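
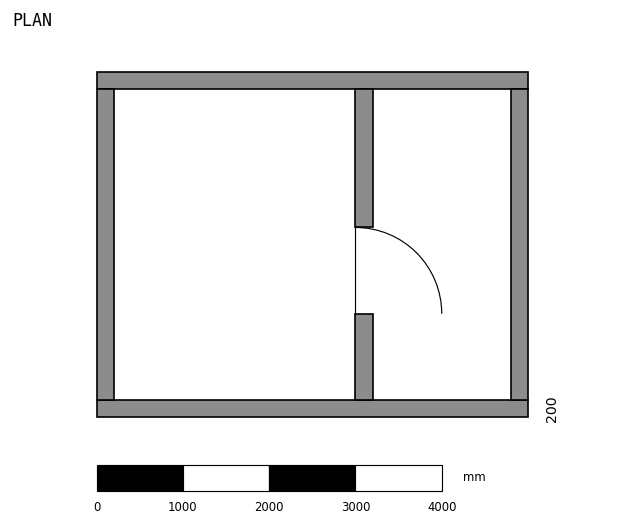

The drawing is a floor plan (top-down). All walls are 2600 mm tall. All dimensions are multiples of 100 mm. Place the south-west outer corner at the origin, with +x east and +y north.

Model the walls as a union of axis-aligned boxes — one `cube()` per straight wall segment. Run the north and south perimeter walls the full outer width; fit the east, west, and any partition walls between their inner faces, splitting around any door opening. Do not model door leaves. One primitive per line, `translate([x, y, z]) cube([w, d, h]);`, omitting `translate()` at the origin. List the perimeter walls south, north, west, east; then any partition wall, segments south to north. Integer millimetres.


cube([5000, 200, 2600]);
translate([0, 3800, 0]) cube([5000, 200, 2600]);
translate([0, 200, 0]) cube([200, 3600, 2600]);
translate([4800, 200, 0]) cube([200, 3600, 2600]);
translate([3000, 200, 0]) cube([200, 1000, 2600]);
translate([3000, 2200, 0]) cube([200, 1600, 2600]);


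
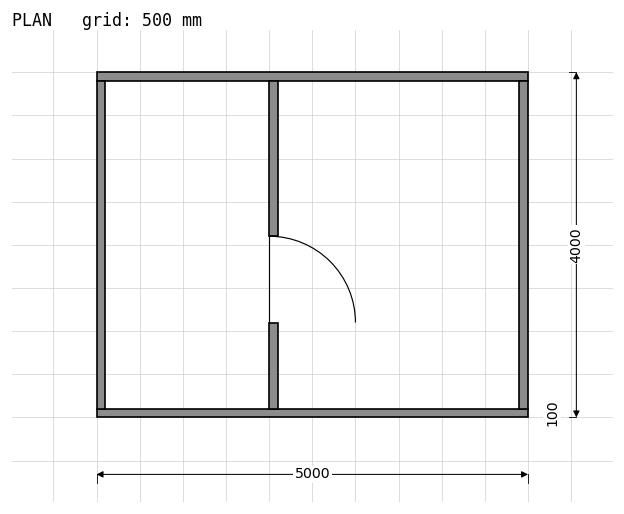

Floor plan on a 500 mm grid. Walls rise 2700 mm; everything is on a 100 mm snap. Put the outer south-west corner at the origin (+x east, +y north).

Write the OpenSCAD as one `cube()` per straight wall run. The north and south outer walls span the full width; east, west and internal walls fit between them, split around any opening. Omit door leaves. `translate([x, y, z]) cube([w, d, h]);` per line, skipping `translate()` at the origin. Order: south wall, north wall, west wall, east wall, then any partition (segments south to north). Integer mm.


cube([5000, 100, 2700]);
translate([0, 3900, 0]) cube([5000, 100, 2700]);
translate([0, 100, 0]) cube([100, 3800, 2700]);
translate([4900, 100, 0]) cube([100, 3800, 2700]);
translate([2000, 100, 0]) cube([100, 1000, 2700]);
translate([2000, 2100, 0]) cube([100, 1800, 2700]);


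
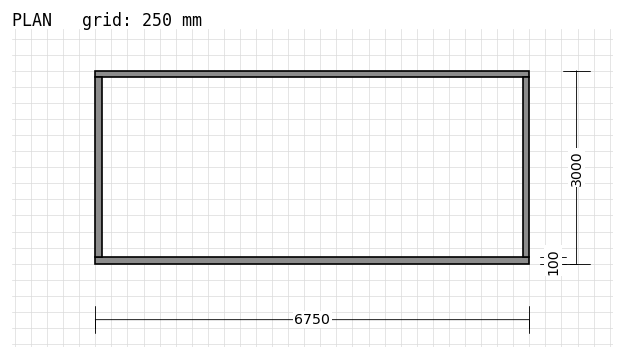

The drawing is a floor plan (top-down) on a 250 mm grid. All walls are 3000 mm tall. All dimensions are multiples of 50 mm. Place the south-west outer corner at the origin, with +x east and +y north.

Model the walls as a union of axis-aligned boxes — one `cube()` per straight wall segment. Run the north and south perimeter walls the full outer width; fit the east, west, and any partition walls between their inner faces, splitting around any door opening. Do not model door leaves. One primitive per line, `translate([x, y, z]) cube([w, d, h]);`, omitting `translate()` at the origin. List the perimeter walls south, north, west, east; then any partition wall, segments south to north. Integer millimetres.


cube([6750, 100, 3000]);
translate([0, 2900, 0]) cube([6750, 100, 3000]);
translate([0, 100, 0]) cube([100, 2800, 3000]);
translate([6650, 100, 0]) cube([100, 2800, 3000]);


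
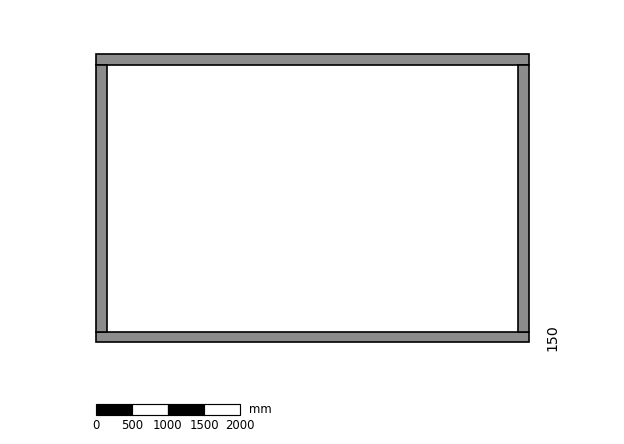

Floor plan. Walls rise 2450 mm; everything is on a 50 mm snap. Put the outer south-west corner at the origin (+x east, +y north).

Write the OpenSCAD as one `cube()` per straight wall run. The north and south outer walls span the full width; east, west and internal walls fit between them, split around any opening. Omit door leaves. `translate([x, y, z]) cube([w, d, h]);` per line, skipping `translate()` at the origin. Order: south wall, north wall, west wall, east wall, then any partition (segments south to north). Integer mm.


cube([6000, 150, 2450]);
translate([0, 3850, 0]) cube([6000, 150, 2450]);
translate([0, 150, 0]) cube([150, 3700, 2450]);
translate([5850, 150, 0]) cube([150, 3700, 2450]);


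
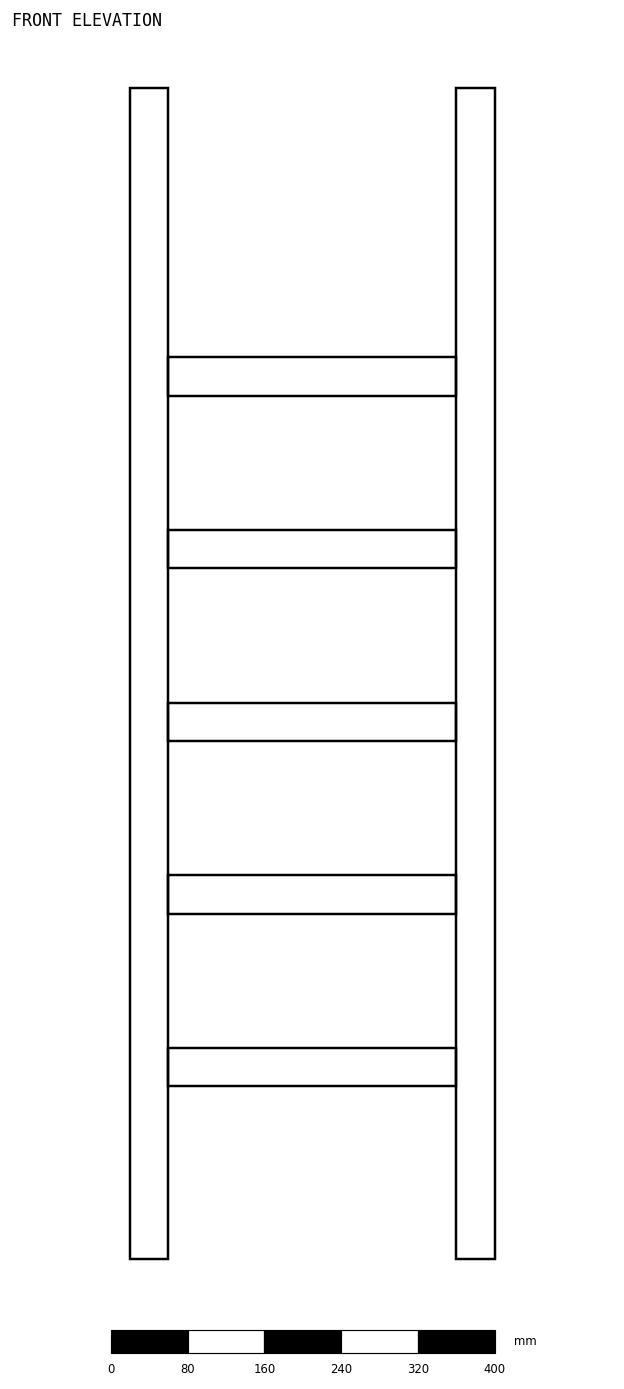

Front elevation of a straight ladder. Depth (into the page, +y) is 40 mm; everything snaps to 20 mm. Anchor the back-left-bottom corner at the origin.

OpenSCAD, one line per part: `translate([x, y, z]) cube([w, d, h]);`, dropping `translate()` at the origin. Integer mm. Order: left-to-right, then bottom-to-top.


cube([40, 40, 1220]);
translate([40, 0, 180]) cube([300, 40, 40]);
translate([40, 0, 360]) cube([300, 40, 40]);
translate([40, 0, 540]) cube([300, 40, 40]);
translate([40, 0, 720]) cube([300, 40, 40]);
translate([40, 0, 900]) cube([300, 40, 40]);
translate([340, 0, 0]) cube([40, 40, 1220]);


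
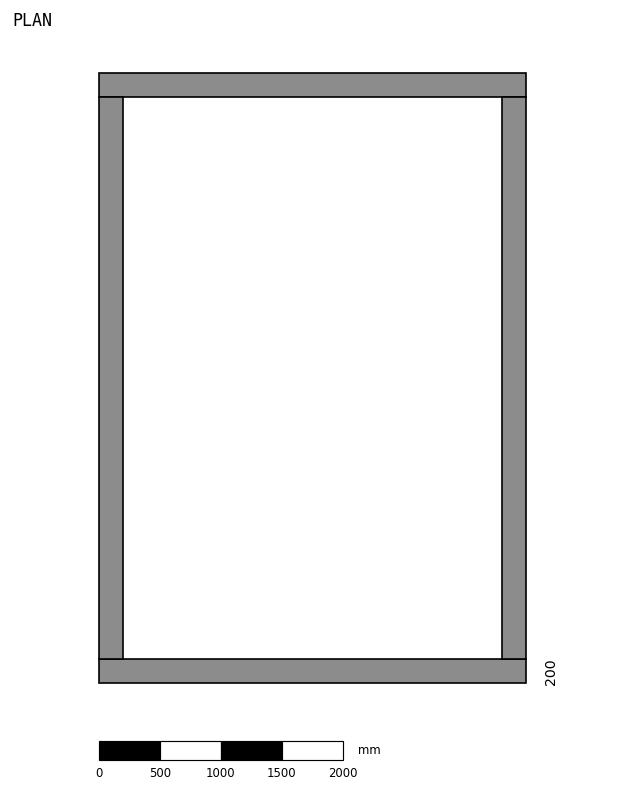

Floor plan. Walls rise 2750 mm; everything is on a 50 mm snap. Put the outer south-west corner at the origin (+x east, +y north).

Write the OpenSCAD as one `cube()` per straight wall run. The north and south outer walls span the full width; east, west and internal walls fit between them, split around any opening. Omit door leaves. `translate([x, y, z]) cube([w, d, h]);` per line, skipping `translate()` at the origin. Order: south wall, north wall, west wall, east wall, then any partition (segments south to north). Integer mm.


cube([3500, 200, 2750]);
translate([0, 4800, 0]) cube([3500, 200, 2750]);
translate([0, 200, 0]) cube([200, 4600, 2750]);
translate([3300, 200, 0]) cube([200, 4600, 2750]);


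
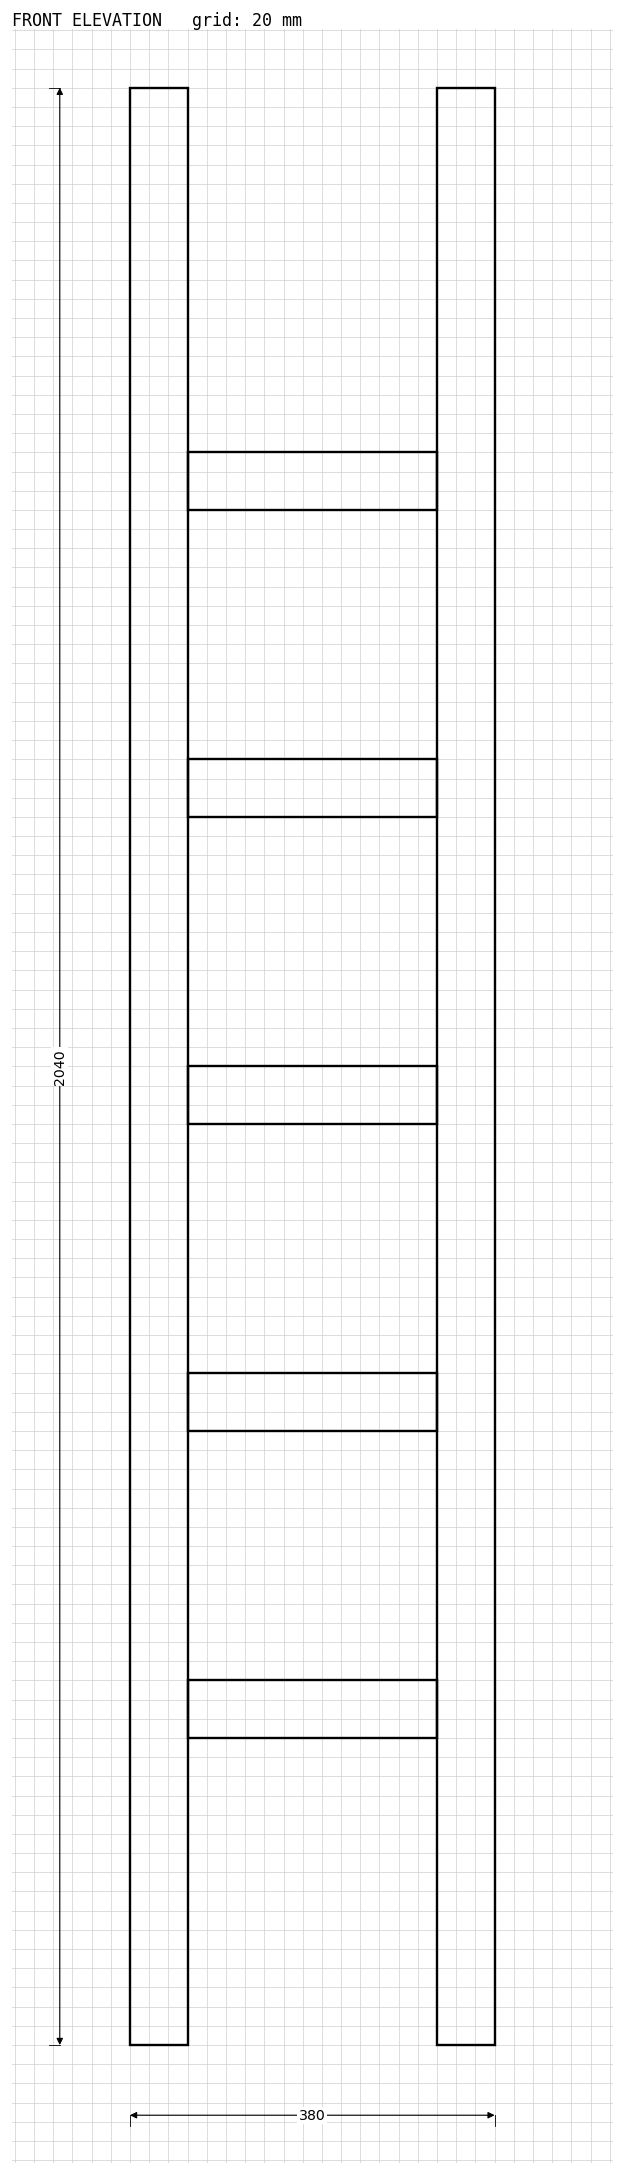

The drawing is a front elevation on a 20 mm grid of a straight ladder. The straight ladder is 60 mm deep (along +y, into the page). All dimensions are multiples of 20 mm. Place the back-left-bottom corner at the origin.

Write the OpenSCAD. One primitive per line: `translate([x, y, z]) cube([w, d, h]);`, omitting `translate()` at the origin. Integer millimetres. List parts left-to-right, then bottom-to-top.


cube([60, 60, 2040]);
translate([60, 0, 320]) cube([260, 60, 60]);
translate([60, 0, 640]) cube([260, 60, 60]);
translate([60, 0, 960]) cube([260, 60, 60]);
translate([60, 0, 1280]) cube([260, 60, 60]);
translate([60, 0, 1600]) cube([260, 60, 60]);
translate([320, 0, 0]) cube([60, 60, 2040]);


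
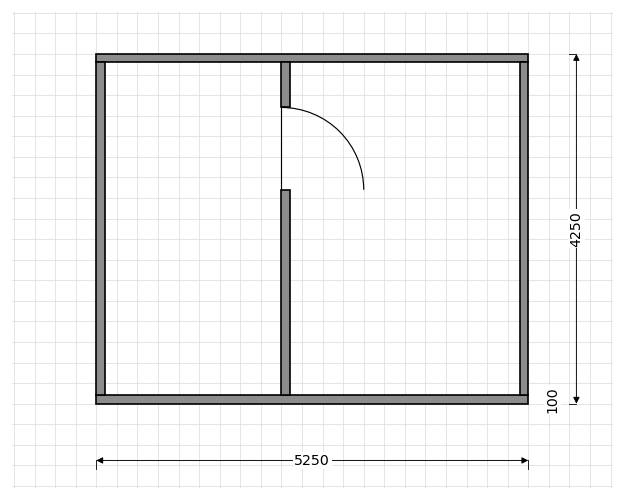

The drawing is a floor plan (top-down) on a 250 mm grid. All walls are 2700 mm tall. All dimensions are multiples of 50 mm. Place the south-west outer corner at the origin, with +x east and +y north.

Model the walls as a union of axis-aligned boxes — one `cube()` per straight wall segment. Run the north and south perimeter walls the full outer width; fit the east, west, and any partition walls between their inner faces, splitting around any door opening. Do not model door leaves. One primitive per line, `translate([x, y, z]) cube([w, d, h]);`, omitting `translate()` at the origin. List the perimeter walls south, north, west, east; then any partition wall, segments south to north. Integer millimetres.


cube([5250, 100, 2700]);
translate([0, 4150, 0]) cube([5250, 100, 2700]);
translate([0, 100, 0]) cube([100, 4050, 2700]);
translate([5150, 100, 0]) cube([100, 4050, 2700]);
translate([2250, 100, 0]) cube([100, 2500, 2700]);
translate([2250, 3600, 0]) cube([100, 550, 2700]);


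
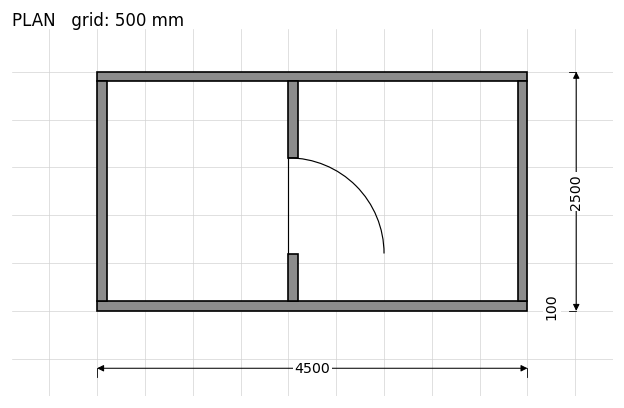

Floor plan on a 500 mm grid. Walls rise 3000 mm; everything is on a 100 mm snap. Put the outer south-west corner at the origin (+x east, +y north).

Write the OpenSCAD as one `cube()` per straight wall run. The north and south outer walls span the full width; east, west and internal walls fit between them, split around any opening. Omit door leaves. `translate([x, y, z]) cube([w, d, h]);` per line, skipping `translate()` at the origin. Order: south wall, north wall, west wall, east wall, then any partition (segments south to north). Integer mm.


cube([4500, 100, 3000]);
translate([0, 2400, 0]) cube([4500, 100, 3000]);
translate([0, 100, 0]) cube([100, 2300, 3000]);
translate([4400, 100, 0]) cube([100, 2300, 3000]);
translate([2000, 100, 0]) cube([100, 500, 3000]);
translate([2000, 1600, 0]) cube([100, 800, 3000]);


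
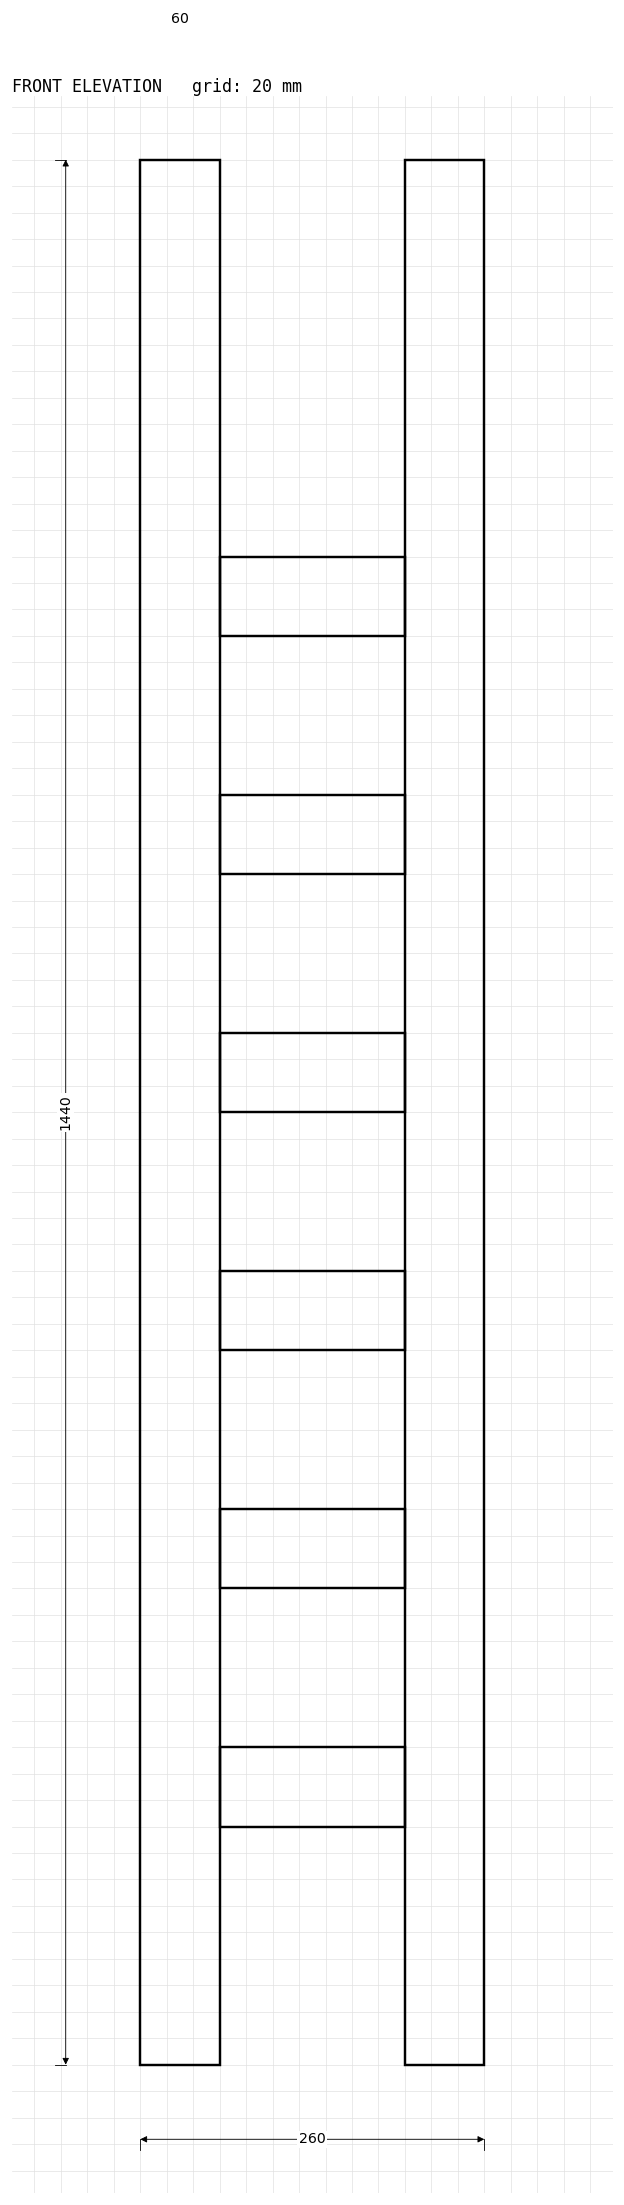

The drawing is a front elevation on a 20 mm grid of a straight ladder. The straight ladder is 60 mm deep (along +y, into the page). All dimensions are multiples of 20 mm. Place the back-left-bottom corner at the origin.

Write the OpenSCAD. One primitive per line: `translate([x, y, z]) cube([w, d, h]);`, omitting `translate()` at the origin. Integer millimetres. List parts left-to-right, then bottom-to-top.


cube([60, 60, 1440]);
translate([60, 0, 180]) cube([140, 60, 60]);
translate([60, 0, 360]) cube([140, 60, 60]);
translate([60, 0, 540]) cube([140, 60, 60]);
translate([60, 0, 720]) cube([140, 60, 60]);
translate([60, 0, 900]) cube([140, 60, 60]);
translate([60, 0, 1080]) cube([140, 60, 60]);
translate([200, 0, 0]) cube([60, 60, 1440]);


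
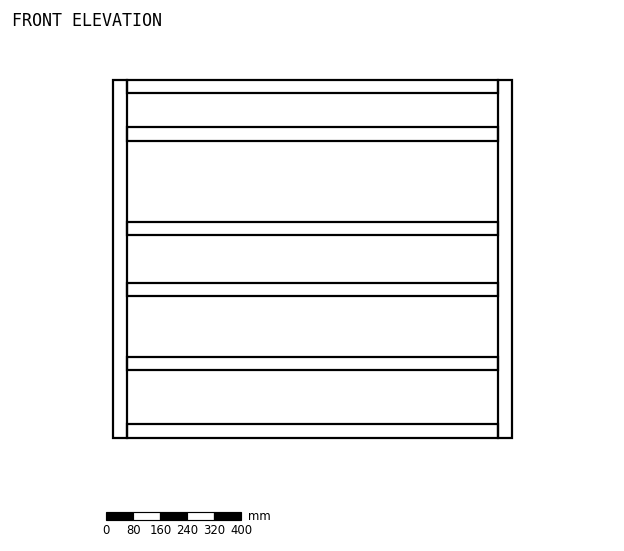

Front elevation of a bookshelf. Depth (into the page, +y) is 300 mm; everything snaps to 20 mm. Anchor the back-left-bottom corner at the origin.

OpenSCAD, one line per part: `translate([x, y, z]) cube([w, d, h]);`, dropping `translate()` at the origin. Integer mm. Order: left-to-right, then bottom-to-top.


cube([40, 300, 1060]);
translate([40, 0, 0]) cube([1100, 300, 40]);
translate([40, 0, 200]) cube([1100, 300, 40]);
translate([40, 0, 420]) cube([1100, 300, 40]);
translate([40, 0, 600]) cube([1100, 300, 40]);
translate([40, 0, 880]) cube([1100, 300, 40]);
translate([40, 0, 1020]) cube([1100, 300, 40]);
translate([1140, 0, 0]) cube([40, 300, 1060]);


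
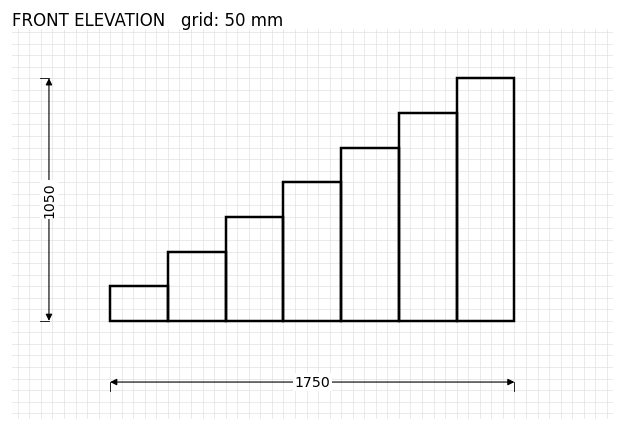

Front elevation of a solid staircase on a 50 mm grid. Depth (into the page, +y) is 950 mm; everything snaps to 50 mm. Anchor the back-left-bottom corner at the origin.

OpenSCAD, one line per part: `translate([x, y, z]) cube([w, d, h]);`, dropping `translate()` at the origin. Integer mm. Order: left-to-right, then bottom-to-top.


cube([250, 950, 150]);
translate([250, 0, 0]) cube([250, 950, 300]);
translate([500, 0, 0]) cube([250, 950, 450]);
translate([750, 0, 0]) cube([250, 950, 600]);
translate([1000, 0, 0]) cube([250, 950, 750]);
translate([1250, 0, 0]) cube([250, 950, 900]);
translate([1500, 0, 0]) cube([250, 950, 1050]);


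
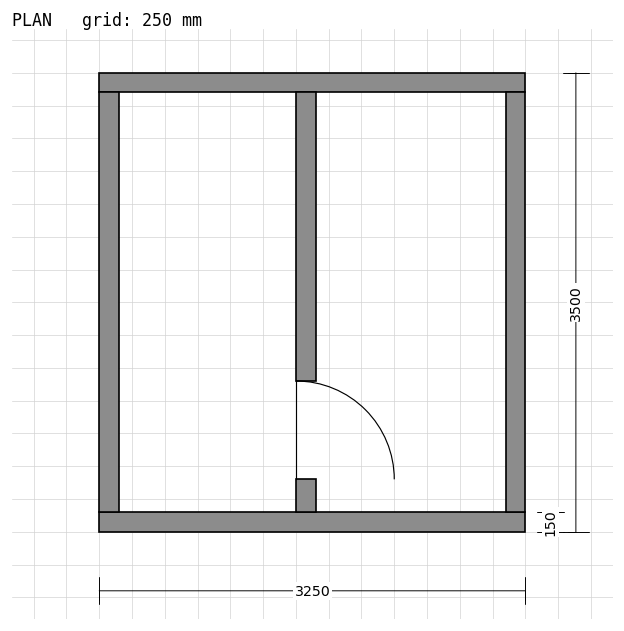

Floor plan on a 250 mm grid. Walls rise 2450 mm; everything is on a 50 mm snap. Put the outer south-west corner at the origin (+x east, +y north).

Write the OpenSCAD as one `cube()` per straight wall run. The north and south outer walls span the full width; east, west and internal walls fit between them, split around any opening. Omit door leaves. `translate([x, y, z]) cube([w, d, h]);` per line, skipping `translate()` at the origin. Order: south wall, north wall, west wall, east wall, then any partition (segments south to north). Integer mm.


cube([3250, 150, 2450]);
translate([0, 3350, 0]) cube([3250, 150, 2450]);
translate([0, 150, 0]) cube([150, 3200, 2450]);
translate([3100, 150, 0]) cube([150, 3200, 2450]);
translate([1500, 150, 0]) cube([150, 250, 2450]);
translate([1500, 1150, 0]) cube([150, 2200, 2450]);


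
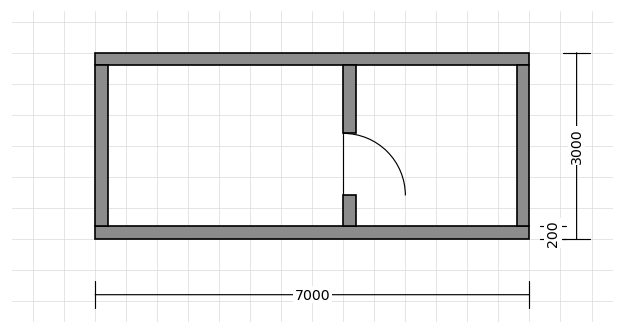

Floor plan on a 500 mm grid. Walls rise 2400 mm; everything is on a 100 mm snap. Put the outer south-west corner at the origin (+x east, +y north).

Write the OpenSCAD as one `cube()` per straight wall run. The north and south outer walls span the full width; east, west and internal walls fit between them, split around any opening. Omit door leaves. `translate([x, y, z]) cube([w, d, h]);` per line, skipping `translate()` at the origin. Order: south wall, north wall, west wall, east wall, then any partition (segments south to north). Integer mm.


cube([7000, 200, 2400]);
translate([0, 2800, 0]) cube([7000, 200, 2400]);
translate([0, 200, 0]) cube([200, 2600, 2400]);
translate([6800, 200, 0]) cube([200, 2600, 2400]);
translate([4000, 200, 0]) cube([200, 500, 2400]);
translate([4000, 1700, 0]) cube([200, 1100, 2400]);


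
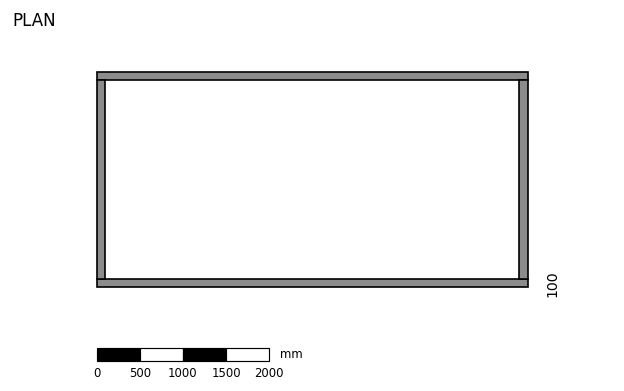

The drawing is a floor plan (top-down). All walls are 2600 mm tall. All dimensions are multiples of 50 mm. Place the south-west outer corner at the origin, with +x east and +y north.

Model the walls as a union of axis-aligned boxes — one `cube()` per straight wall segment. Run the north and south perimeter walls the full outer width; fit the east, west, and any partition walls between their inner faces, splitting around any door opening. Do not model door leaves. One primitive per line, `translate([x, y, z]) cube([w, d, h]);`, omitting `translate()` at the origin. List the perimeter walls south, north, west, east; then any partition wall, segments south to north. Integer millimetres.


cube([5000, 100, 2600]);
translate([0, 2400, 0]) cube([5000, 100, 2600]);
translate([0, 100, 0]) cube([100, 2300, 2600]);
translate([4900, 100, 0]) cube([100, 2300, 2600]);


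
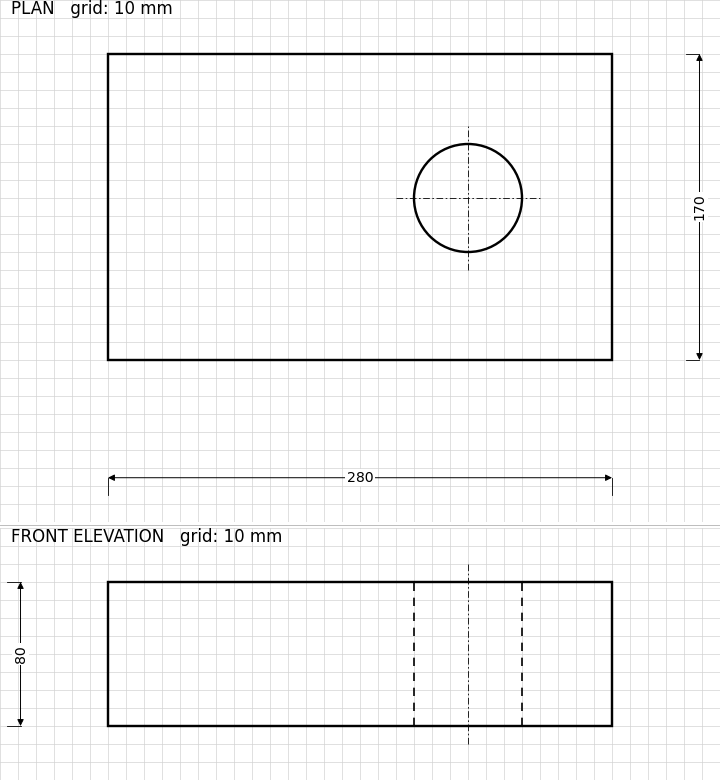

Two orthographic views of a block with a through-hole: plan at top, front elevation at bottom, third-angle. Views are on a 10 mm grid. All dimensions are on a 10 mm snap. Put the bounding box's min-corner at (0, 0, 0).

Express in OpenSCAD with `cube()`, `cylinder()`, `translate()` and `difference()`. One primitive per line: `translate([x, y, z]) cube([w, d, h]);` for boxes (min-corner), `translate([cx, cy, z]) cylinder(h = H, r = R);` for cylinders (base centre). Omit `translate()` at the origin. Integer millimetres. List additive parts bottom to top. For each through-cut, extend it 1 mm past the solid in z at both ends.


difference() {
  cube([280, 170, 80]);
  translate([200, 90, -1]) cylinder(h = 82, r = 30);
}


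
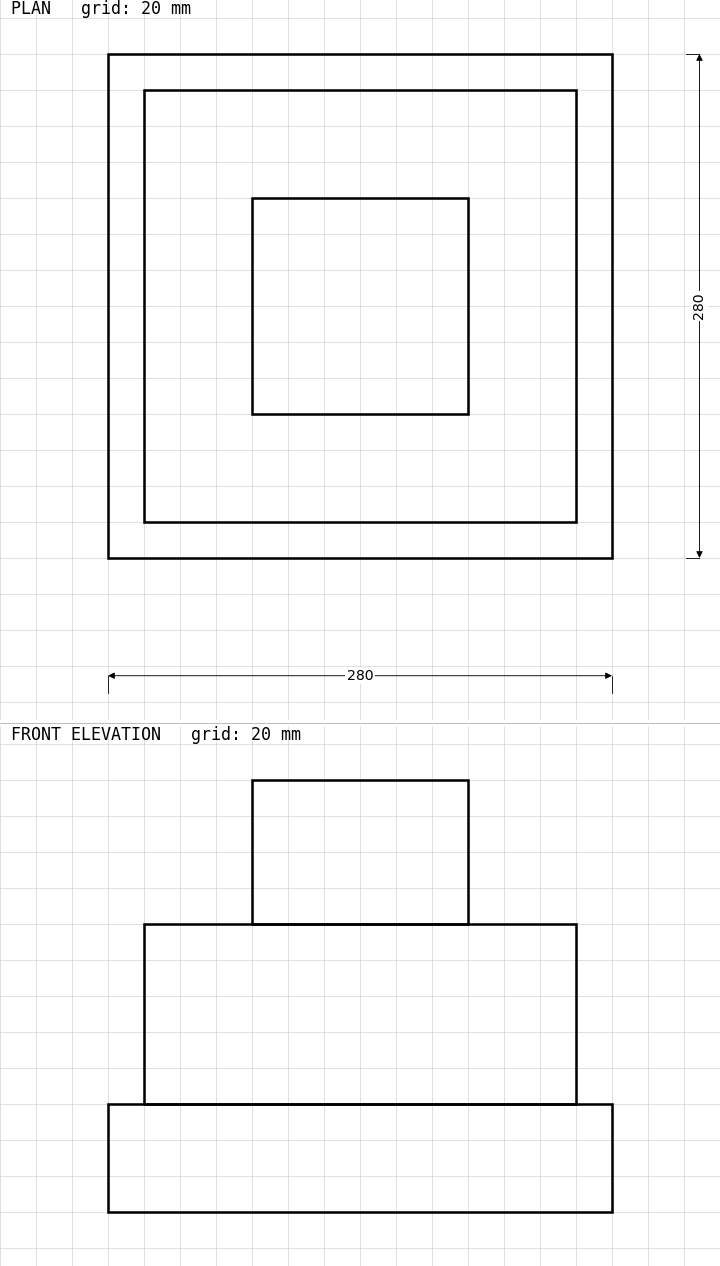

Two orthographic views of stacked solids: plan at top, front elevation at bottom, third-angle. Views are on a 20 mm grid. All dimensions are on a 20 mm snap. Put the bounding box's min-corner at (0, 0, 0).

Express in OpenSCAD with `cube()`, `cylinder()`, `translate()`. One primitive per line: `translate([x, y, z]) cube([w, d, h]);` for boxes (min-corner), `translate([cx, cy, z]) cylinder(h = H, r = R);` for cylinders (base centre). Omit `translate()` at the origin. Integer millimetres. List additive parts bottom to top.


cube([280, 280, 60]);
translate([20, 20, 60]) cube([240, 240, 100]);
translate([80, 80, 160]) cube([120, 120, 80]);


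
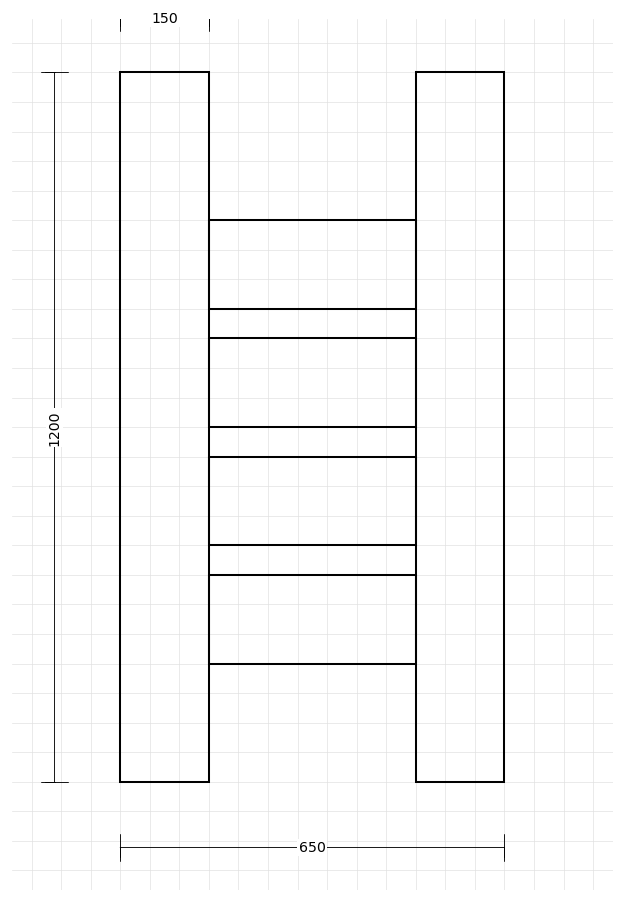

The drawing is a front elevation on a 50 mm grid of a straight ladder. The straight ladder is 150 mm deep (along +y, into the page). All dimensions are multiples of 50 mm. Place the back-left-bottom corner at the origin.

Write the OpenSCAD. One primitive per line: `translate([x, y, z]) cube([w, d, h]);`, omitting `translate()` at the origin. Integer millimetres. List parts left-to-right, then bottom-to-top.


cube([150, 150, 1200]);
translate([150, 0, 200]) cube([350, 150, 150]);
translate([150, 0, 400]) cube([350, 150, 150]);
translate([150, 0, 600]) cube([350, 150, 150]);
translate([150, 0, 800]) cube([350, 150, 150]);
translate([500, 0, 0]) cube([150, 150, 1200]);


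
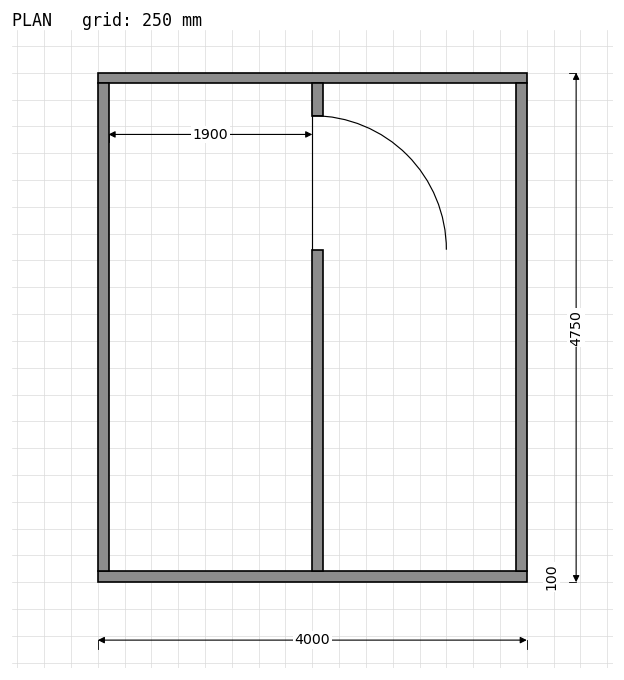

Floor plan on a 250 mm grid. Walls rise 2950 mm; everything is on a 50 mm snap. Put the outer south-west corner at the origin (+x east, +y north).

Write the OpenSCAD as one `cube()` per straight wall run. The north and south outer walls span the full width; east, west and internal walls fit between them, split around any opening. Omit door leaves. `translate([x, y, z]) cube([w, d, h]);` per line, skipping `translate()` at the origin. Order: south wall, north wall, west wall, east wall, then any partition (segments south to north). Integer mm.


cube([4000, 100, 2950]);
translate([0, 4650, 0]) cube([4000, 100, 2950]);
translate([0, 100, 0]) cube([100, 4550, 2950]);
translate([3900, 100, 0]) cube([100, 4550, 2950]);
translate([2000, 100, 0]) cube([100, 3000, 2950]);
translate([2000, 4350, 0]) cube([100, 300, 2950]);


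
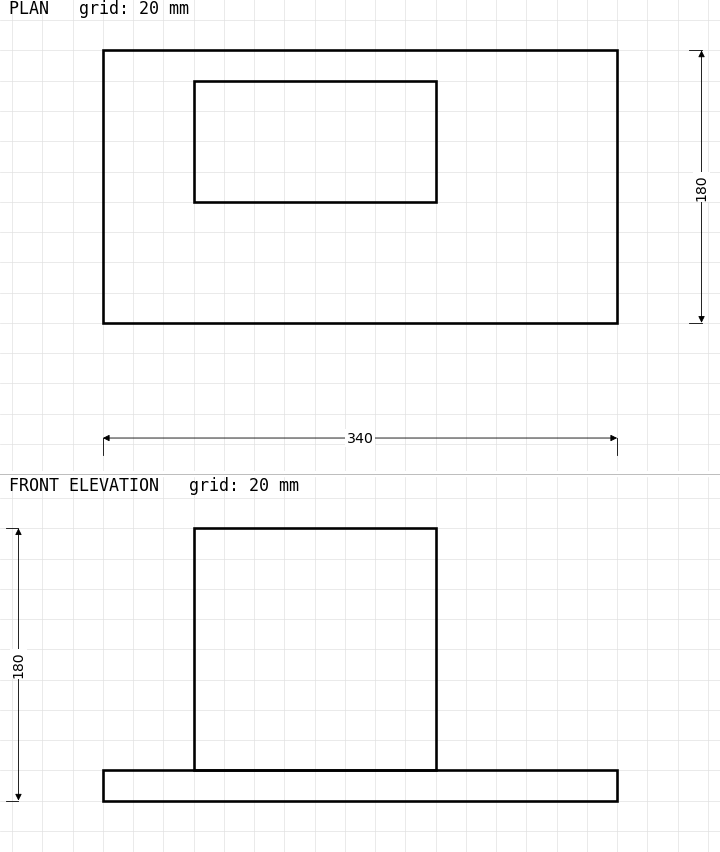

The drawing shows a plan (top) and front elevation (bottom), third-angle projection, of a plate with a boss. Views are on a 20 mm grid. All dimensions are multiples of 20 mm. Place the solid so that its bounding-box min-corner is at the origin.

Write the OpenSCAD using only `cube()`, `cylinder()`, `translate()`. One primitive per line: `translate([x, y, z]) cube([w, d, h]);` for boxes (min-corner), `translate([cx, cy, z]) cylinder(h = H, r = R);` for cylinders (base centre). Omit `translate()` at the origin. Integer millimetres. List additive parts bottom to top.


cube([340, 180, 20]);
translate([60, 80, 20]) cube([160, 80, 160]);


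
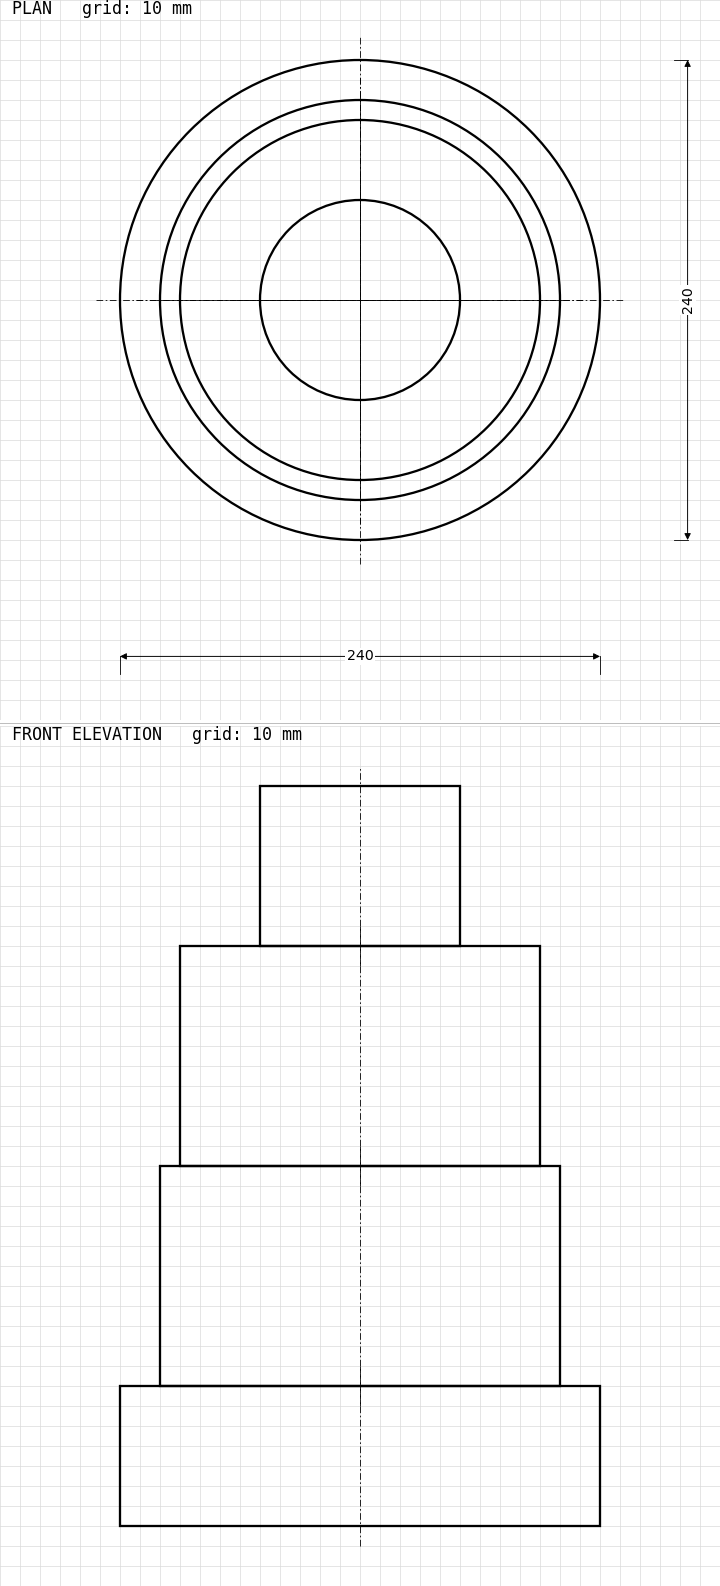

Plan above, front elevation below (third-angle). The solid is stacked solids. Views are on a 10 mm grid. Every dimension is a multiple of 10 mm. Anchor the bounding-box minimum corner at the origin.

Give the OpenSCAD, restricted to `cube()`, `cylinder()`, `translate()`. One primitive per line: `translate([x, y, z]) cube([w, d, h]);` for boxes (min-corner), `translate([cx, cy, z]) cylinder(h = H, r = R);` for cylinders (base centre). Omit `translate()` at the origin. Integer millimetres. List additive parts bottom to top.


translate([120, 120, 0]) cylinder(h = 70, r = 120);
translate([120, 120, 70]) cylinder(h = 110, r = 100);
translate([120, 120, 180]) cylinder(h = 110, r = 90);
translate([120, 120, 290]) cylinder(h = 80, r = 50);


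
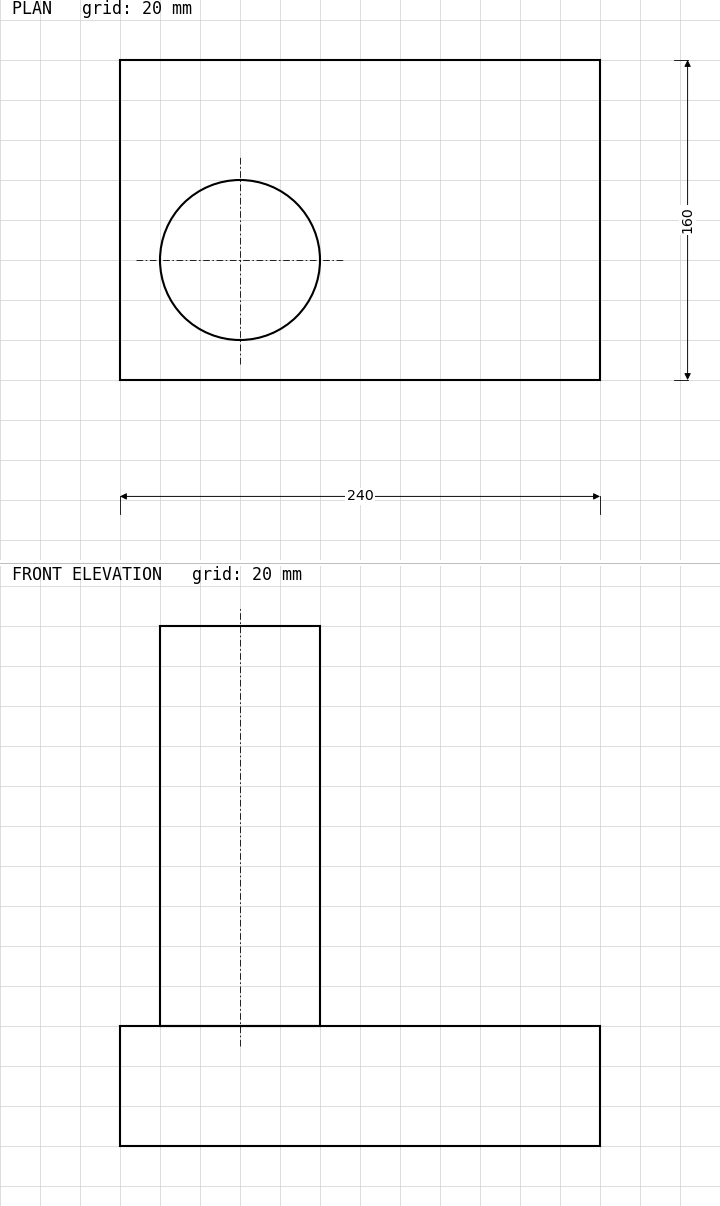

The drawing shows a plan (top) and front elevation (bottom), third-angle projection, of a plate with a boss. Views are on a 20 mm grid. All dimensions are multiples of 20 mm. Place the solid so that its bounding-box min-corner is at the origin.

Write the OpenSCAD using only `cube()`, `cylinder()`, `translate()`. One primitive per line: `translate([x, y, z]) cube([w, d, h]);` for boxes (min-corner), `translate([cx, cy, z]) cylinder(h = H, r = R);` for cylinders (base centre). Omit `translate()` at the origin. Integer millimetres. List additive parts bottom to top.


cube([240, 160, 60]);
translate([60, 60, 60]) cylinder(h = 200, r = 40);


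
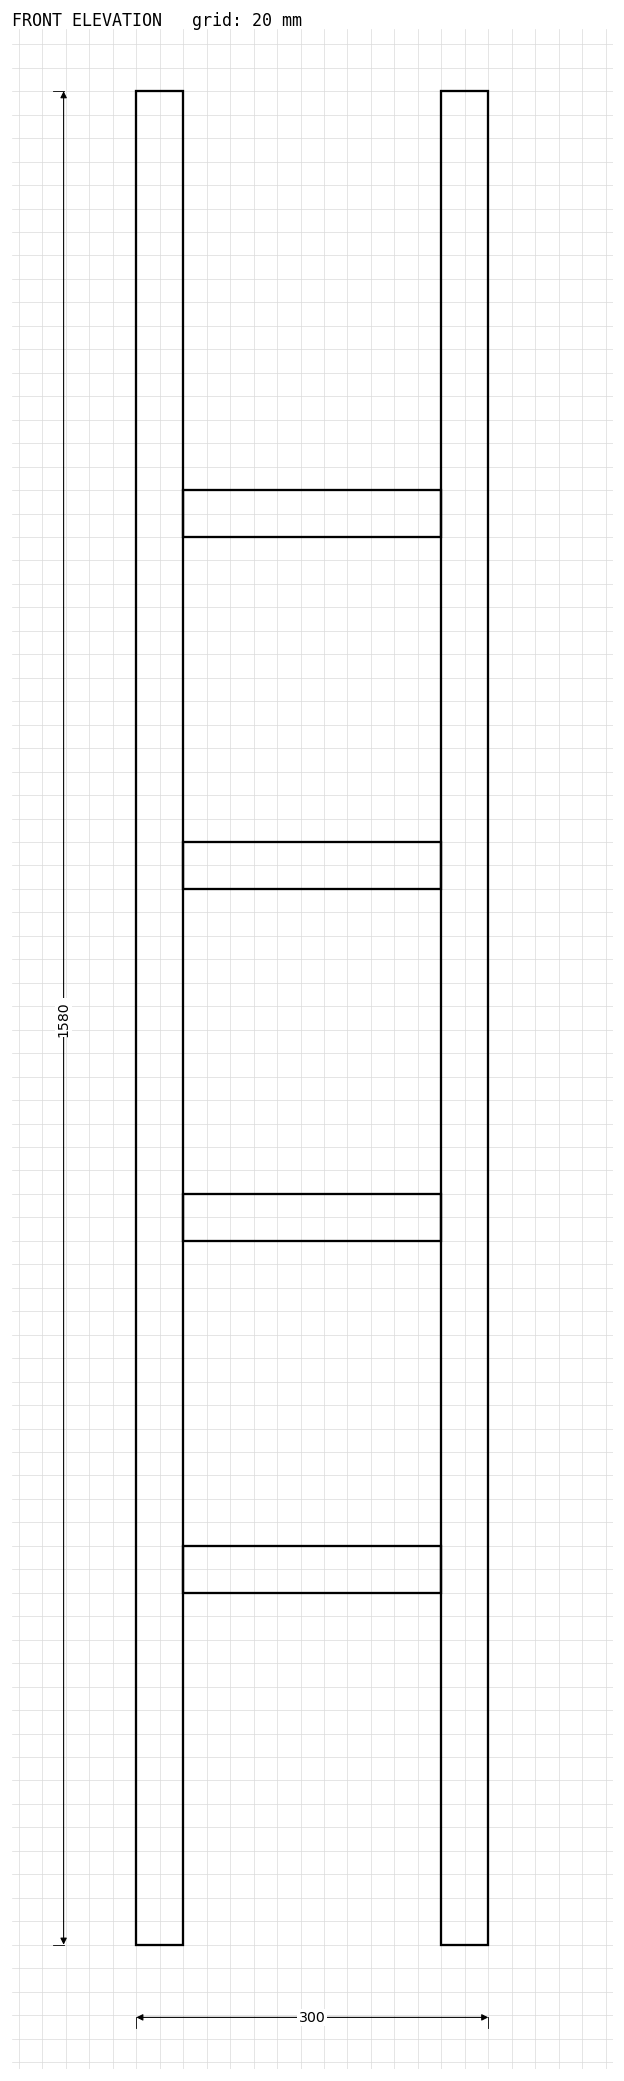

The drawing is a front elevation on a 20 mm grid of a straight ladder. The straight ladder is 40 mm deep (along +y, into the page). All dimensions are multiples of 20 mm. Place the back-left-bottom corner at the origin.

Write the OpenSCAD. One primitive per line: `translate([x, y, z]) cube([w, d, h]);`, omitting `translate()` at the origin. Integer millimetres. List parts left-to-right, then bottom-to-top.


cube([40, 40, 1580]);
translate([40, 0, 300]) cube([220, 40, 40]);
translate([40, 0, 600]) cube([220, 40, 40]);
translate([40, 0, 900]) cube([220, 40, 40]);
translate([40, 0, 1200]) cube([220, 40, 40]);
translate([260, 0, 0]) cube([40, 40, 1580]);


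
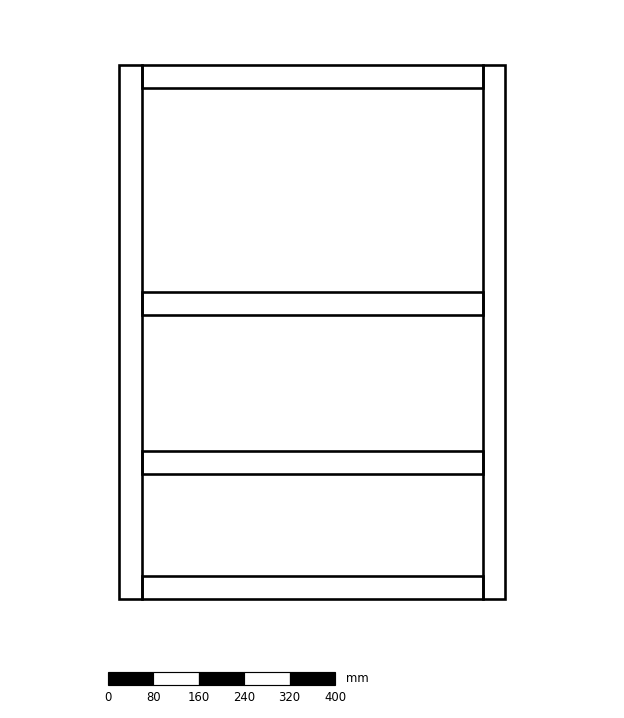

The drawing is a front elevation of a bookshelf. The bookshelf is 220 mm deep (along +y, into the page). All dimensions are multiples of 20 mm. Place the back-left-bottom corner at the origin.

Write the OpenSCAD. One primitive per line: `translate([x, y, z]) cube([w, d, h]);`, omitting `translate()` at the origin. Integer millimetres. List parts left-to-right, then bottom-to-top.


cube([40, 220, 940]);
translate([40, 0, 0]) cube([600, 220, 40]);
translate([40, 0, 220]) cube([600, 220, 40]);
translate([40, 0, 500]) cube([600, 220, 40]);
translate([40, 0, 900]) cube([600, 220, 40]);
translate([640, 0, 0]) cube([40, 220, 940]);


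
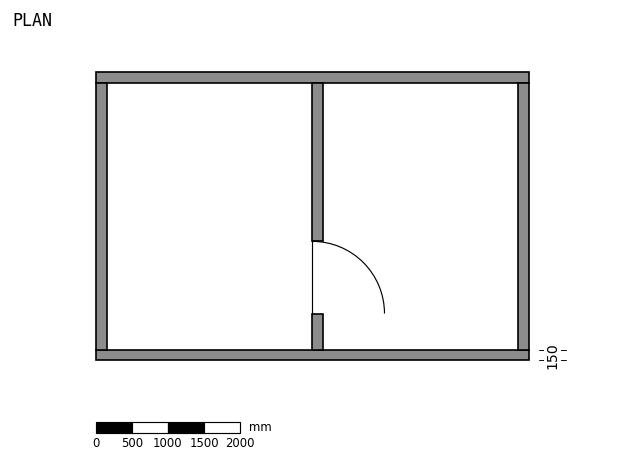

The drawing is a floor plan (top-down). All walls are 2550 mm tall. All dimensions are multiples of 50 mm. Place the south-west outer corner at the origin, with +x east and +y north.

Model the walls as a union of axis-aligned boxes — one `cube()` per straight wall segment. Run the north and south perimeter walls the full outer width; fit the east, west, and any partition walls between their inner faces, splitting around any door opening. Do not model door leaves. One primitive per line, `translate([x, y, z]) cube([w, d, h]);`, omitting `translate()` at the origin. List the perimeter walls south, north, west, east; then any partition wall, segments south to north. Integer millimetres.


cube([6000, 150, 2550]);
translate([0, 3850, 0]) cube([6000, 150, 2550]);
translate([0, 150, 0]) cube([150, 3700, 2550]);
translate([5850, 150, 0]) cube([150, 3700, 2550]);
translate([3000, 150, 0]) cube([150, 500, 2550]);
translate([3000, 1650, 0]) cube([150, 2200, 2550]);


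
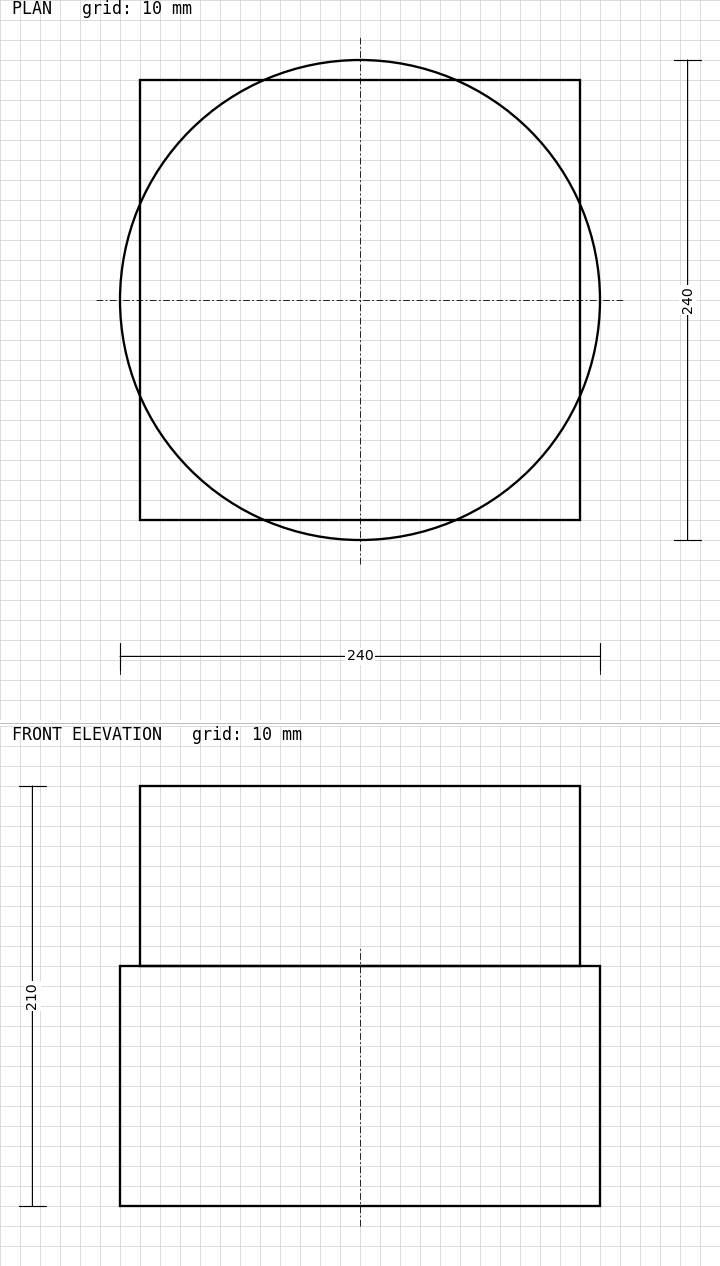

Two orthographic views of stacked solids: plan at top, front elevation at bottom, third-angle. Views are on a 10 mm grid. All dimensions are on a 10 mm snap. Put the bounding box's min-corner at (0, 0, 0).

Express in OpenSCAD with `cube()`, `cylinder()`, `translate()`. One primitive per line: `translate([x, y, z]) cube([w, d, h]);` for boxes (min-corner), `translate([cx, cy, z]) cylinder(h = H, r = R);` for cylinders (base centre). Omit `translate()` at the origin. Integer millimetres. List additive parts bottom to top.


translate([120, 120, 0]) cylinder(h = 120, r = 120);
translate([10, 10, 120]) cube([220, 220, 90]);


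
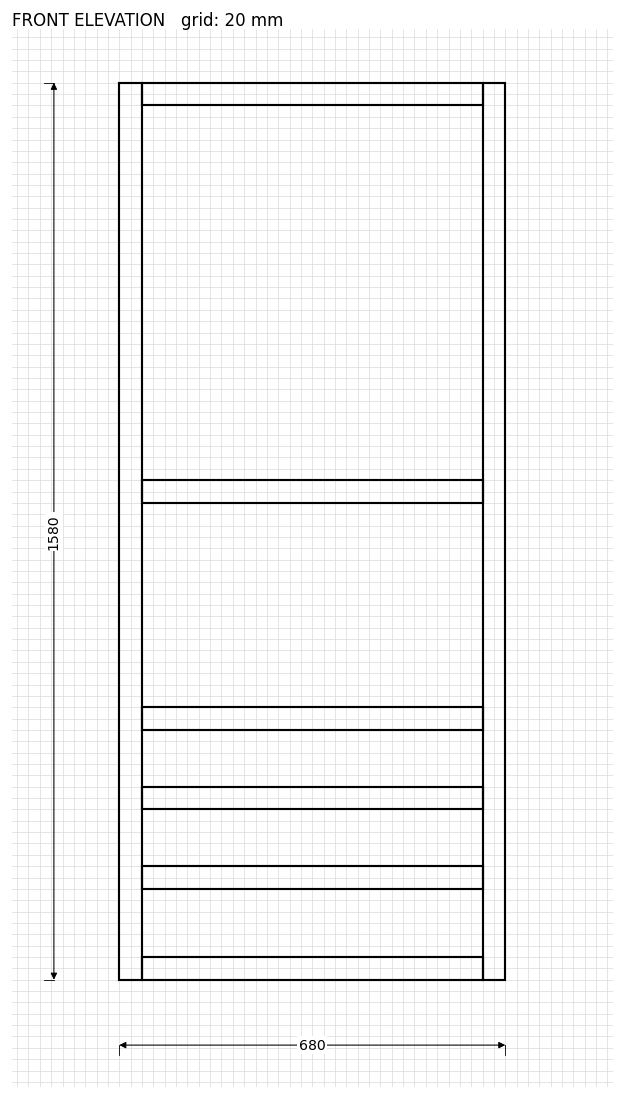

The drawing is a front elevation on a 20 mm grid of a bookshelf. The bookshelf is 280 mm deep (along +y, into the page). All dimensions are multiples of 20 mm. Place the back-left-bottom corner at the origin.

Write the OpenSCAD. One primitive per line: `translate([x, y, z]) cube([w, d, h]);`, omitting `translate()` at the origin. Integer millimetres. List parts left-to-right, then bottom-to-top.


cube([40, 280, 1580]);
translate([40, 0, 0]) cube([600, 280, 40]);
translate([40, 0, 160]) cube([600, 280, 40]);
translate([40, 0, 300]) cube([600, 280, 40]);
translate([40, 0, 440]) cube([600, 280, 40]);
translate([40, 0, 840]) cube([600, 280, 40]);
translate([40, 0, 1540]) cube([600, 280, 40]);
translate([640, 0, 0]) cube([40, 280, 1580]);


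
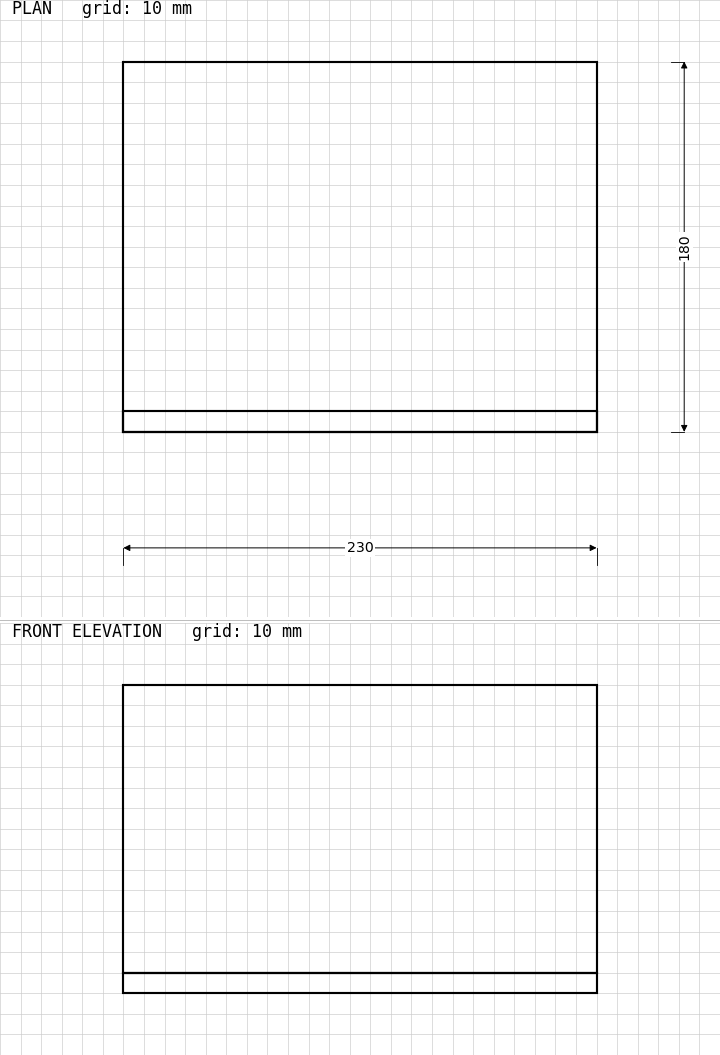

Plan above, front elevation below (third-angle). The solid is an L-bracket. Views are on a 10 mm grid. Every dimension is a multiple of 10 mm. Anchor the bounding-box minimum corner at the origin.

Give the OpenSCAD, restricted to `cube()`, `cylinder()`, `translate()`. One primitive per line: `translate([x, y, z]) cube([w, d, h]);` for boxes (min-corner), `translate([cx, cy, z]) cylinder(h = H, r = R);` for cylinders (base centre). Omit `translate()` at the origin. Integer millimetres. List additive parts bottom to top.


cube([230, 180, 10]);
translate([0, 0, 10]) cube([230, 10, 140]);


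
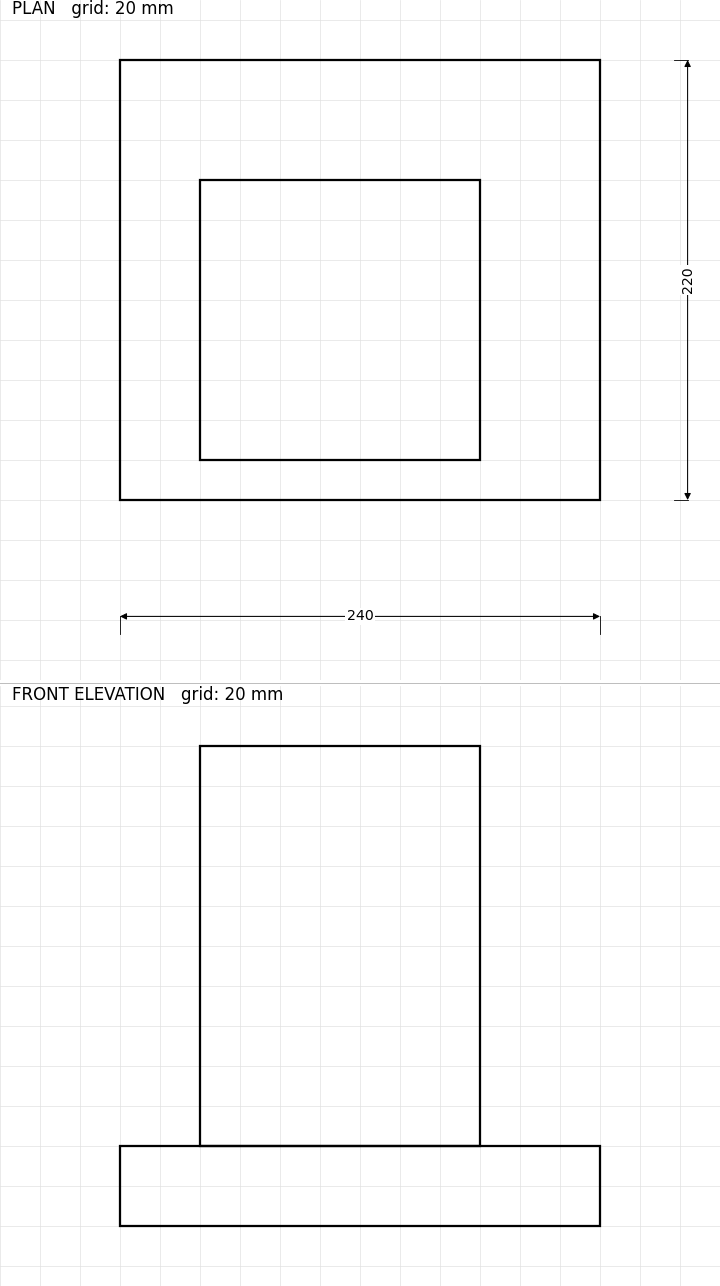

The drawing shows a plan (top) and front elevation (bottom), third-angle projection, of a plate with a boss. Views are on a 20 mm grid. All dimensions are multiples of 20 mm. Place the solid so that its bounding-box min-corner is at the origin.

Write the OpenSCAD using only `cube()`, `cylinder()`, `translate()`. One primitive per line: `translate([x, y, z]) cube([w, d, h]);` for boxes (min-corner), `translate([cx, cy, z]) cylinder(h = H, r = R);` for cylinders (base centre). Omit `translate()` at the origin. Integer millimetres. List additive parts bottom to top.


cube([240, 220, 40]);
translate([40, 20, 40]) cube([140, 140, 200]);


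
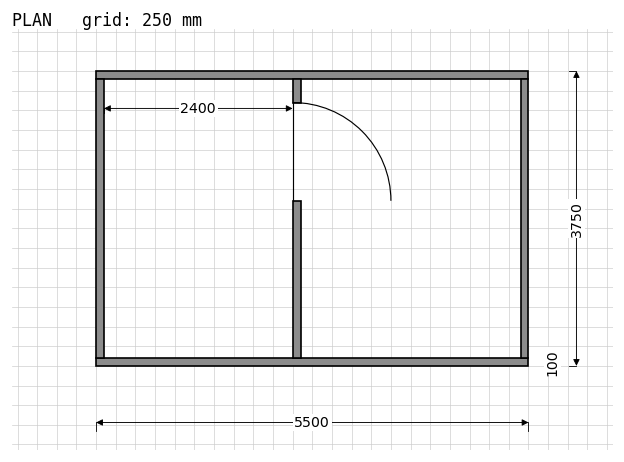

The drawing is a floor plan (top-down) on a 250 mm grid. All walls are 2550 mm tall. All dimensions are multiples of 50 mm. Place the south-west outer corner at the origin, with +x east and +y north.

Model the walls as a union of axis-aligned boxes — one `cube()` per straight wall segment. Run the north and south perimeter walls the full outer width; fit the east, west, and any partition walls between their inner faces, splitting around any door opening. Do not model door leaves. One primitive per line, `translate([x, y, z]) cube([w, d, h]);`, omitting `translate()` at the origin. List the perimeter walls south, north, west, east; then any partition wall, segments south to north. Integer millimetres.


cube([5500, 100, 2550]);
translate([0, 3650, 0]) cube([5500, 100, 2550]);
translate([0, 100, 0]) cube([100, 3550, 2550]);
translate([5400, 100, 0]) cube([100, 3550, 2550]);
translate([2500, 100, 0]) cube([100, 2000, 2550]);
translate([2500, 3350, 0]) cube([100, 300, 2550]);


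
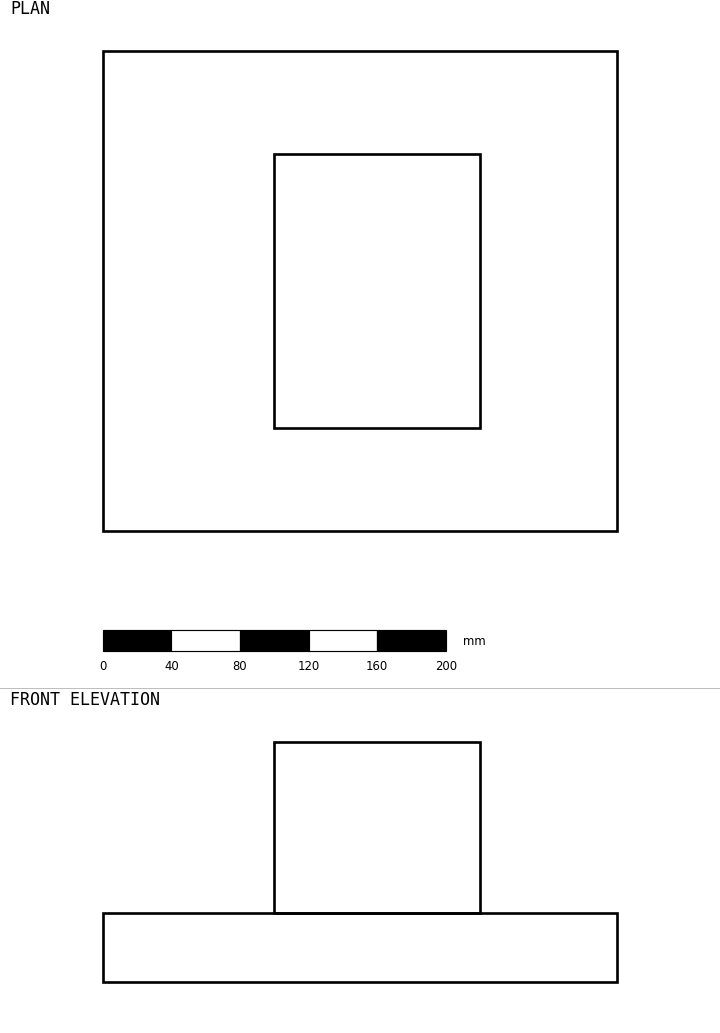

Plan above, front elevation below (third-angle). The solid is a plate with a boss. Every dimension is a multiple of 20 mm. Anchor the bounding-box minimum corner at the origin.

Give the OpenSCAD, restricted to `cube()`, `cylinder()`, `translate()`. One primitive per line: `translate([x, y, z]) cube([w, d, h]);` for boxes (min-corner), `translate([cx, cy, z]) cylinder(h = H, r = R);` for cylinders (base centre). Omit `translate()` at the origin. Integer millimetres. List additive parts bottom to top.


cube([300, 280, 40]);
translate([100, 60, 40]) cube([120, 160, 100]);


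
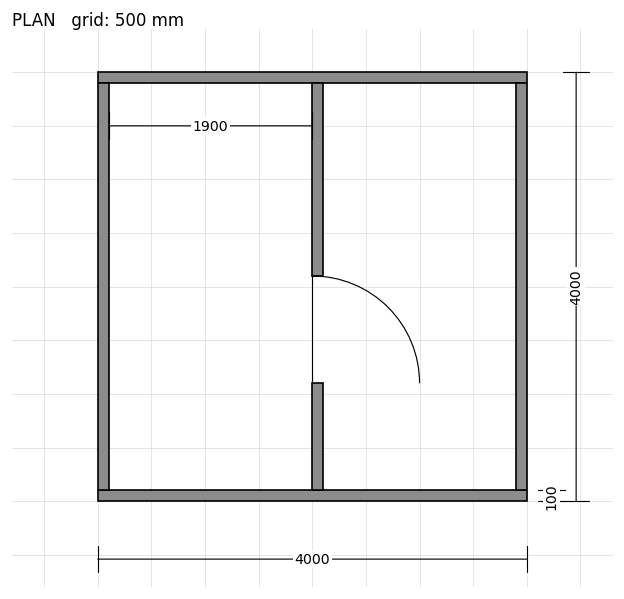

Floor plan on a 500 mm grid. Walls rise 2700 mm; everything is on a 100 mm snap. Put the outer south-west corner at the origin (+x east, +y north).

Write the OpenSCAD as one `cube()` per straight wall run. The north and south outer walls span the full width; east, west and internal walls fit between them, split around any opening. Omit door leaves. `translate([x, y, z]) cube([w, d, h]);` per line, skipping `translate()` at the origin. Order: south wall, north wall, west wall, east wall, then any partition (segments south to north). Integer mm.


cube([4000, 100, 2700]);
translate([0, 3900, 0]) cube([4000, 100, 2700]);
translate([0, 100, 0]) cube([100, 3800, 2700]);
translate([3900, 100, 0]) cube([100, 3800, 2700]);
translate([2000, 100, 0]) cube([100, 1000, 2700]);
translate([2000, 2100, 0]) cube([100, 1800, 2700]);


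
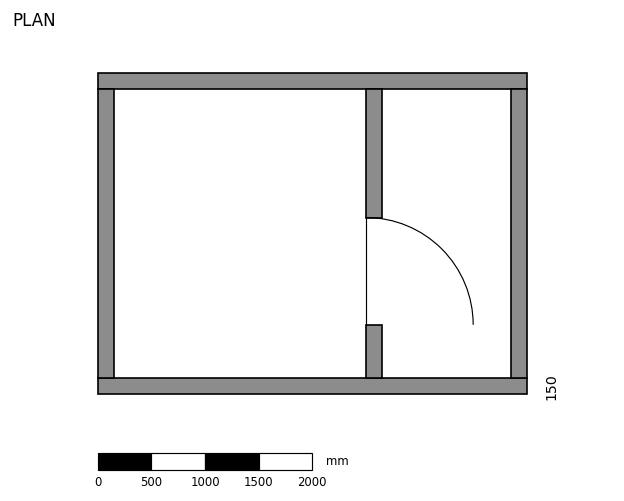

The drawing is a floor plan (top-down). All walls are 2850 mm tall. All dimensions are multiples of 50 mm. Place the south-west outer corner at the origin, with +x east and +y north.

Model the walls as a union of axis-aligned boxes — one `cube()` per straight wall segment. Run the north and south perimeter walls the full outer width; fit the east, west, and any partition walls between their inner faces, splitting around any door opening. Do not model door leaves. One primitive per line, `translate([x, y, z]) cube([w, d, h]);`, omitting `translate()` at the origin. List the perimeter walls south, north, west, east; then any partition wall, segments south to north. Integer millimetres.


cube([4000, 150, 2850]);
translate([0, 2850, 0]) cube([4000, 150, 2850]);
translate([0, 150, 0]) cube([150, 2700, 2850]);
translate([3850, 150, 0]) cube([150, 2700, 2850]);
translate([2500, 150, 0]) cube([150, 500, 2850]);
translate([2500, 1650, 0]) cube([150, 1200, 2850]);


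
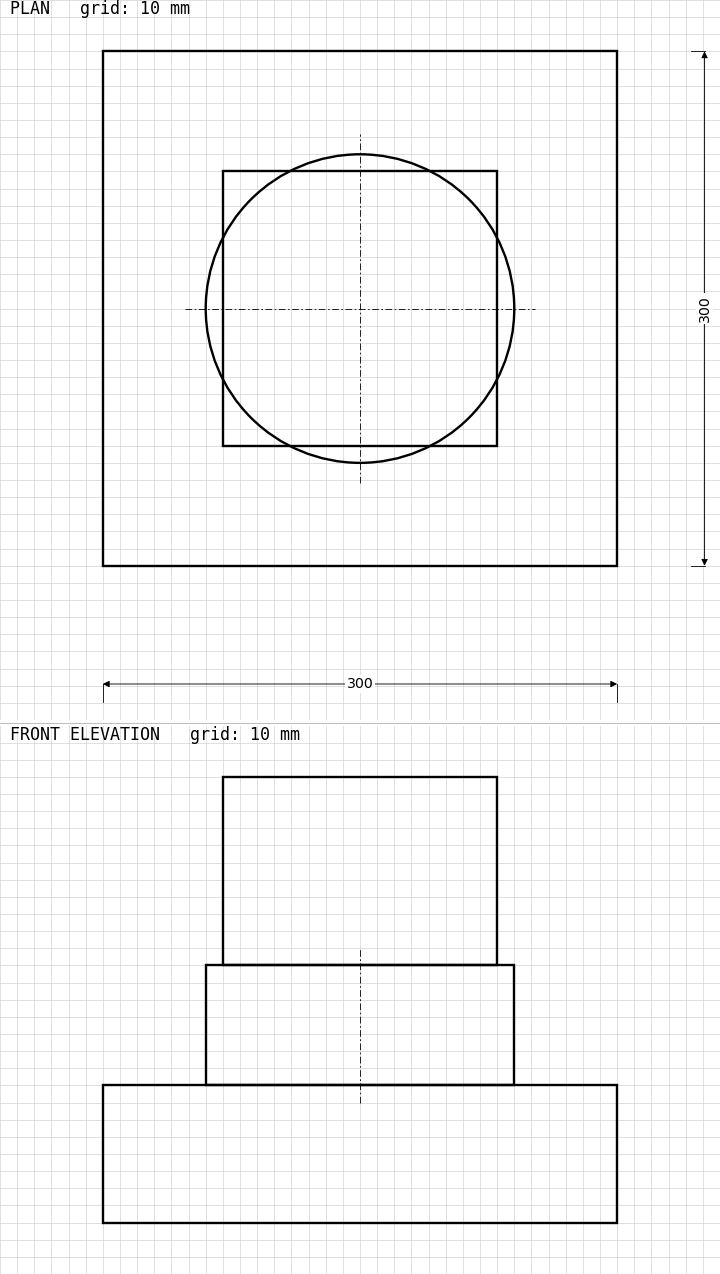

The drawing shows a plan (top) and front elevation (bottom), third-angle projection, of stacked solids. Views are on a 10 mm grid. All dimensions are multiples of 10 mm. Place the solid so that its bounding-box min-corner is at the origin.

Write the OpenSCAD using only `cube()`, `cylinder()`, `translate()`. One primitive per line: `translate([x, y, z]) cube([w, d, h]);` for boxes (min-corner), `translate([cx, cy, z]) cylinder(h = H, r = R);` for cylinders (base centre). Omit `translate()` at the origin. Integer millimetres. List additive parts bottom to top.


cube([300, 300, 80]);
translate([150, 150, 80]) cylinder(h = 70, r = 90);
translate([70, 70, 150]) cube([160, 160, 110]);


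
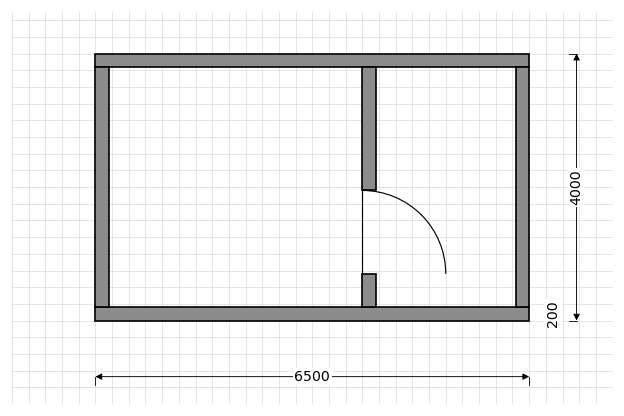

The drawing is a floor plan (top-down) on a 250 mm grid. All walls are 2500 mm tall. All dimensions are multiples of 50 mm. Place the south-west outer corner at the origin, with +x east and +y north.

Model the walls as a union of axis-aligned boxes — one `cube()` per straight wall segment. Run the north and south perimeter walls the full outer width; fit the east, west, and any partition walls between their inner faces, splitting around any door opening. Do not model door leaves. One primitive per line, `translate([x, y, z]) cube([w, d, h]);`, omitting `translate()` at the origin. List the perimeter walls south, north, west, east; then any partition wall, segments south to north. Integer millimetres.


cube([6500, 200, 2500]);
translate([0, 3800, 0]) cube([6500, 200, 2500]);
translate([0, 200, 0]) cube([200, 3600, 2500]);
translate([6300, 200, 0]) cube([200, 3600, 2500]);
translate([4000, 200, 0]) cube([200, 500, 2500]);
translate([4000, 1950, 0]) cube([200, 1850, 2500]);


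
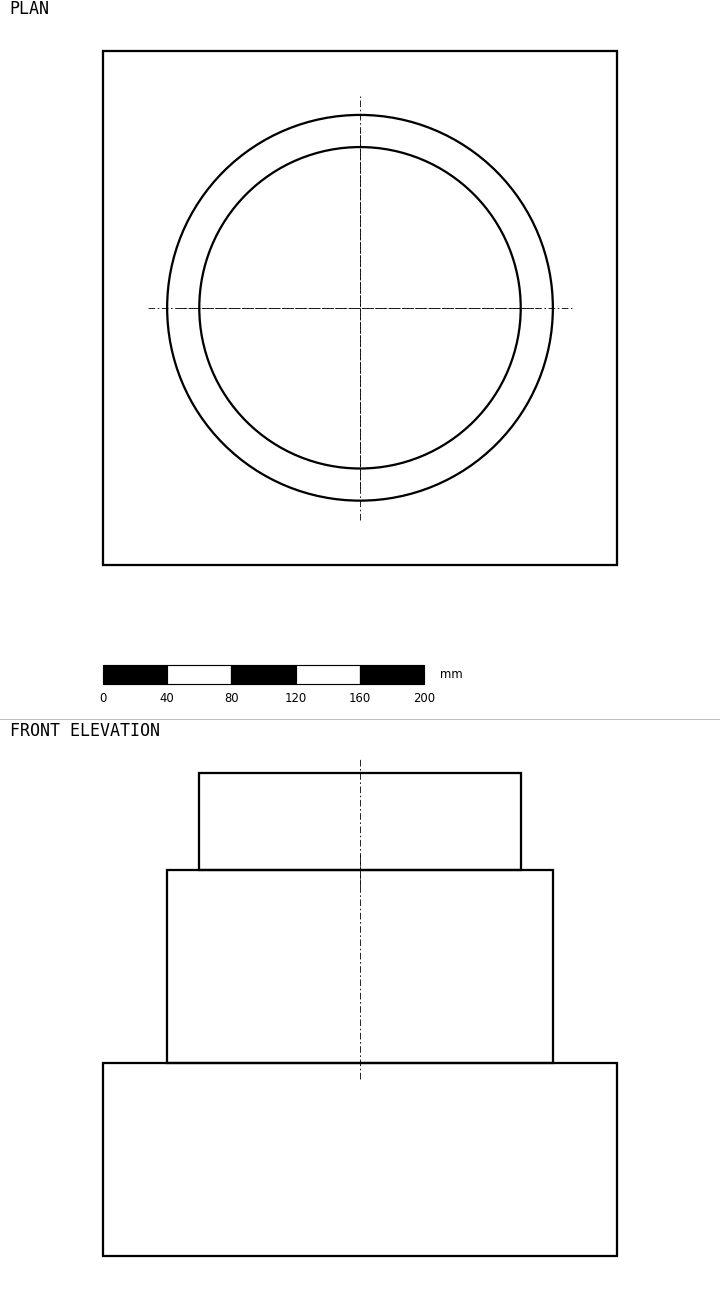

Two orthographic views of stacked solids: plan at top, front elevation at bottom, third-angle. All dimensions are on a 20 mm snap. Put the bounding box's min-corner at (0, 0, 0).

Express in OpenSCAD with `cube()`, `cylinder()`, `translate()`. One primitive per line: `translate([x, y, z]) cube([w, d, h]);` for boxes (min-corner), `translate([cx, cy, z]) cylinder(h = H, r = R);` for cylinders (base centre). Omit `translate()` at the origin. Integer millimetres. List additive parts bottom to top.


cube([320, 320, 120]);
translate([160, 160, 120]) cylinder(h = 120, r = 120);
translate([160, 160, 240]) cylinder(h = 60, r = 100);
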